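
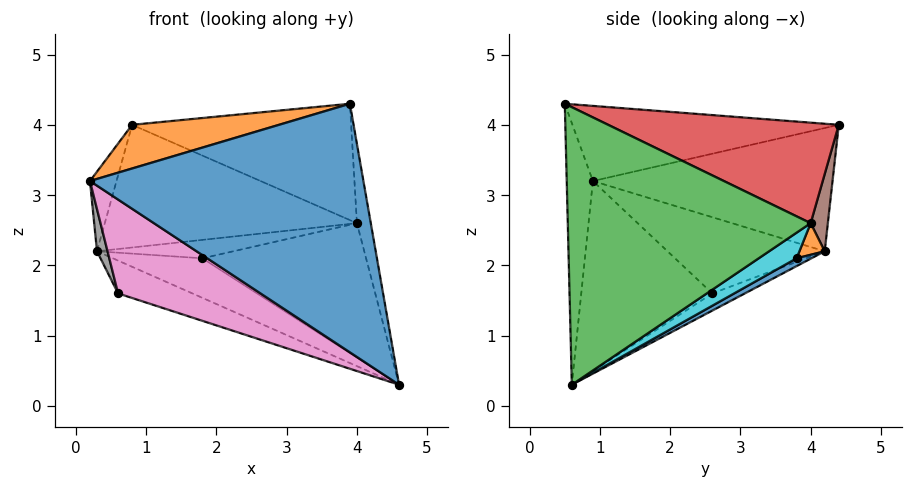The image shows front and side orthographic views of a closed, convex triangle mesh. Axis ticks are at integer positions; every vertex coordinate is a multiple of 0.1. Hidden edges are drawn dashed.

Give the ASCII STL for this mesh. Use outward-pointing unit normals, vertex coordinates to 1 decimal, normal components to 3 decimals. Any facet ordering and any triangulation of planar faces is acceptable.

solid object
 facet normal -0.095 -0.995 -0.042
  outer loop
   vertex 3.9 0.5 4.3
   vertex 0.2 0.9 3.2
   vertex 4.6 0.6 0.3
  endloop
 endfacet
 facet normal -0.297 -0.164 0.941
  outer loop
   vertex 3.9 0.5 4.3
   vertex 0.8 4.4 4.0
   vertex 0.2 0.9 3.2
  endloop
 endfacet
 facet normal 0.983 0.056 0.173
  outer loop
   vertex 4.0 4.0 2.6
   vertex 3.9 0.5 4.3
   vertex 4.6 0.6 0.3
  endloop
 endfacet
 facet normal 0.410 0.389 0.825
  outer loop
   vertex 4.0 4.0 2.6
   vertex 0.8 4.4 4.0
   vertex 3.9 0.5 4.3
  endloop
 endfacet
 facet normal -0.961 0.106 0.255
  outer loop
   vertex 0.3 4.2 2.2
   vertex 0.2 0.9 3.2
   vertex 0.8 4.4 4.0
  endloop
 endfacet
 facet normal 0.067 0.989 -0.129
  outer loop
   vertex 0.3 4.2 2.2
   vertex 0.8 4.4 4.0
   vertex 4.0 4.0 2.6
  endloop
 endfacet
 facet normal -0.491 -0.533 -0.689
  outer loop
   vertex 0.6 2.6 1.6
   vertex 4.6 0.6 0.3
   vertex 0.2 0.9 3.2
  endloop
 endfacet
 facet normal -0.950 -0.064 -0.305
  outer loop
   vertex 0.6 2.6 1.6
   vertex 0.2 0.9 3.2
   vertex 0.3 4.2 2.2
  endloop
 endfacet
 facet normal -0.142 0.324 -0.935
  outer loop
   vertex 0.6 2.6 1.6
   vertex 0.3 4.2 2.2
   vertex 4.6 0.6 0.3
  endloop
 endfacet
 facet normal 0.132 0.571 -0.810
  outer loop
   vertex 1.8 3.8 2.1
   vertex 4.0 4.0 2.6
   vertex 4.6 0.6 0.3
  endloop
 endfacet
 facet normal 0.090 0.547 -0.832
  outer loop
   vertex 1.8 3.8 2.1
   vertex 4.6 0.6 0.3
   vertex 0.3 4.2 2.2
  endloop
 endfacet
 facet normal 0.117 0.631 -0.767
  outer loop
   vertex 1.8 3.8 2.1
   vertex 0.3 4.2 2.2
   vertex 4.0 4.0 2.6
  endloop
 endfacet
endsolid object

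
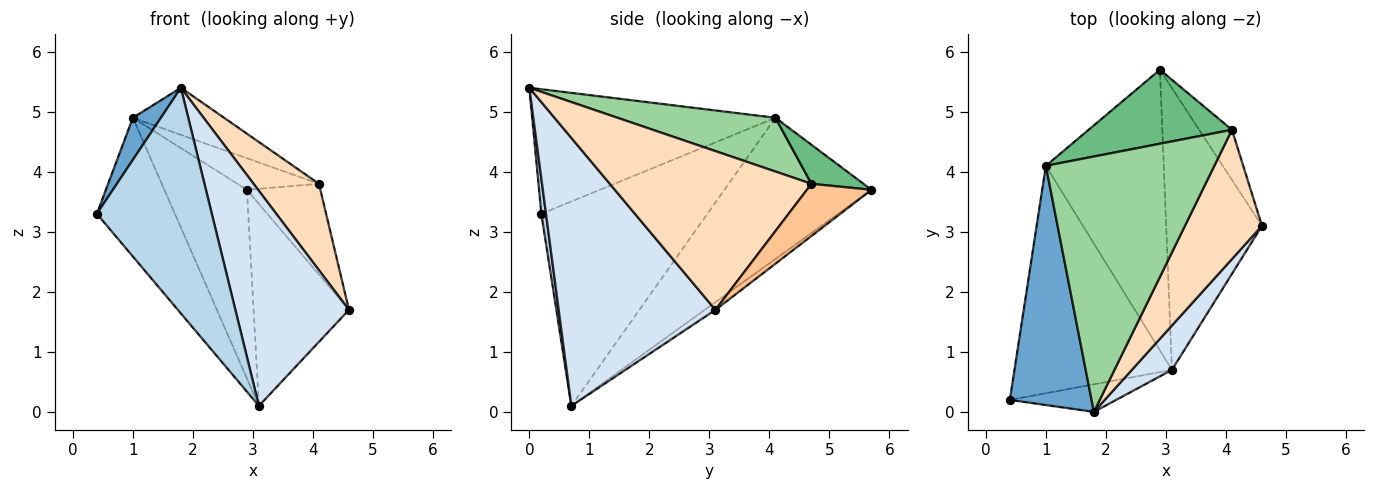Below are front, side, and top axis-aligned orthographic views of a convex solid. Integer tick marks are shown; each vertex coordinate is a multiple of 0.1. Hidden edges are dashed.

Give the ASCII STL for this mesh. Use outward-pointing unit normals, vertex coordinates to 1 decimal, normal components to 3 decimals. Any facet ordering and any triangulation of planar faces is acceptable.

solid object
 facet normal -0.832 -0.096 0.546
  outer loop
   vertex 1.0 4.1 4.9
   vertex 0.4 0.2 3.3
   vertex 1.8 0.0 5.4
  endloop
 endfacet
 facet normal -0.065 0.581 -0.811
  outer loop
   vertex 3.1 0.7 0.1
   vertex 2.9 5.7 3.7
   vertex 4.6 3.1 1.7
  endloop
 endfacet
 facet normal 0.040 -0.992 -0.121
  outer loop
   vertex 3.1 0.7 0.1
   vertex 1.8 0.0 5.4
   vertex 0.4 0.2 3.3
  endloop
 endfacet
 facet normal 0.804 -0.583 0.120
  outer loop
   vertex 3.1 0.7 0.1
   vertex 4.6 3.1 1.7
   vertex 1.8 0.0 5.4
  endloop
 endfacet
 facet normal -0.742 0.349 -0.572
  outer loop
   vertex 3.1 0.7 0.1
   vertex 0.4 0.2 3.3
   vertex 1.0 4.1 4.9
  endloop
 endfacet
 facet normal -0.705 0.396 -0.589
  outer loop
   vertex 3.1 0.7 0.1
   vertex 1.0 4.1 4.9
   vertex 2.9 5.7 3.7
  endloop
 endfacet
 facet normal 0.610 0.694 -0.383
  outer loop
   vertex 4.1 4.7 3.8
   vertex 4.6 3.1 1.7
   vertex 2.9 5.7 3.7
  endloop
 endfacet
 facet normal 0.864 -0.280 0.419
  outer loop
   vertex 4.1 4.7 3.8
   vertex 1.8 0.0 5.4
   vertex 4.6 3.1 1.7
  endloop
 endfacet
 facet normal 0.243 0.381 0.892
  outer loop
   vertex 4.1 4.7 3.8
   vertex 2.9 5.7 3.7
   vertex 1.0 4.1 4.9
  endloop
 endfacet
 facet normal 0.299 0.173 0.938
  outer loop
   vertex 4.1 4.7 3.8
   vertex 1.0 4.1 4.9
   vertex 1.8 0.0 5.4
  endloop
 endfacet
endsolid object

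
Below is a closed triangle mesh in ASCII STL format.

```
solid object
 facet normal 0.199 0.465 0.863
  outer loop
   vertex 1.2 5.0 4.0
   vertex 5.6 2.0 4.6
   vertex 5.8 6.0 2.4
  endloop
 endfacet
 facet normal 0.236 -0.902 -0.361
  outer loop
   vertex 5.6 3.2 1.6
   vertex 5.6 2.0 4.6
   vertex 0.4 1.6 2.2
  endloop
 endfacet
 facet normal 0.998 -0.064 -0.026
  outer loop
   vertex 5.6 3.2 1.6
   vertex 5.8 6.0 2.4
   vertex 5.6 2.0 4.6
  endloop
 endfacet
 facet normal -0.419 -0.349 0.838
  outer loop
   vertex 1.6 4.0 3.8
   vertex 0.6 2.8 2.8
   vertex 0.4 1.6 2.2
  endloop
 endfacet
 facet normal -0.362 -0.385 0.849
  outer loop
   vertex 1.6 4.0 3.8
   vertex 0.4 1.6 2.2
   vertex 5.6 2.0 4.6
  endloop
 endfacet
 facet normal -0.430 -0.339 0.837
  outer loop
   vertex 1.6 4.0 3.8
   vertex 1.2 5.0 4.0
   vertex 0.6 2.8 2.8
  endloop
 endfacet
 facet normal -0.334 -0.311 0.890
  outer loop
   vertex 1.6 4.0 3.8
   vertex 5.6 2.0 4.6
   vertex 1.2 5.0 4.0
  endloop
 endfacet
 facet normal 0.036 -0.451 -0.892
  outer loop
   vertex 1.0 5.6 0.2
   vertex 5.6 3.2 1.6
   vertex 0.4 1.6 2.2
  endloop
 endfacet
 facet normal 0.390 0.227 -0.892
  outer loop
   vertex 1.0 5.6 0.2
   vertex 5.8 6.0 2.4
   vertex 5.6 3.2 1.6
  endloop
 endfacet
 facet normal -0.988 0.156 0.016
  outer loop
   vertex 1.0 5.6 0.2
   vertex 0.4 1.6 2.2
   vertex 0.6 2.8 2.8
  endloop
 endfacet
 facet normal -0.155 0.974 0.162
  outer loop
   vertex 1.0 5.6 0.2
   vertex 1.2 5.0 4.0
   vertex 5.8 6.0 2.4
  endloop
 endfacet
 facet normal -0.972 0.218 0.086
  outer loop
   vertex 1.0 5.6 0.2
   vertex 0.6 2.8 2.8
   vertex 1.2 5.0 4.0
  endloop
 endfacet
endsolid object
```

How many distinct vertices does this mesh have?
8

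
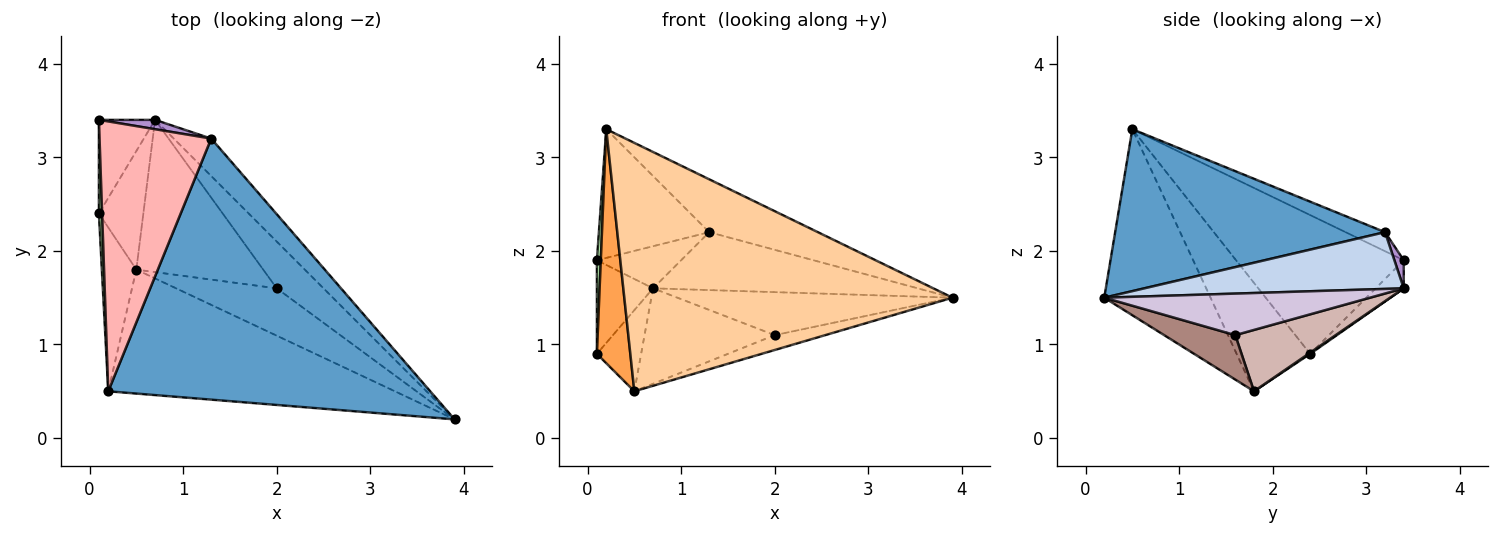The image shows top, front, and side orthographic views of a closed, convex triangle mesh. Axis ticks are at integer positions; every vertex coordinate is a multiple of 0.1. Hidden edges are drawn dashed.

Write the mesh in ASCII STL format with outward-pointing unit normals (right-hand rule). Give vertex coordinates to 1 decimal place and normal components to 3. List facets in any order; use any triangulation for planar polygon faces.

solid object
 facet normal 0.442 0.178 0.879
  outer loop
   vertex 1.3 3.2 2.2
   vertex 0.2 0.5 3.3
   vertex 3.9 0.2 1.5
  endloop
 endfacet
 facet normal 0.635 0.648 -0.419
  outer loop
   vertex 1.3 3.2 2.2
   vertex 3.9 0.2 1.5
   vertex 0.7 3.4 1.6
  endloop
 endfacet
 facet normal -0.874 -0.397 -0.278
  outer loop
   vertex 0.5 1.8 0.5
   vertex 0.2 0.5 3.3
   vertex 0.1 2.4 0.9
  endloop
 endfacet
 facet normal -0.278 -0.859 -0.429
  outer loop
   vertex 0.5 1.8 0.5
   vertex 3.9 0.2 1.5
   vertex 0.2 0.5 3.3
  endloop
 endfacet
 facet normal 0.022 0.565 -0.825
  outer loop
   vertex 0.5 1.8 0.5
   vertex 0.1 2.4 0.9
   vertex 0.7 3.4 1.6
  endloop
 endfacet
 facet normal -0.999 -0.023 0.023
  outer loop
   vertex 0.1 3.4 1.9
   vertex 0.1 2.4 0.9
   vertex 0.2 0.5 3.3
  endloop
 endfacet
 facet normal -0.333 0.667 -0.667
  outer loop
   vertex 0.1 3.4 1.9
   vertex 0.7 3.4 1.6
   vertex 0.1 2.4 0.9
  endloop
 endfacet
 facet normal -0.152 0.425 0.892
  outer loop
   vertex 0.1 3.4 1.9
   vertex 0.2 0.5 3.3
   vertex 1.3 3.2 2.2
  endloop
 endfacet
 facet normal 0.108 0.970 0.216
  outer loop
   vertex 0.1 3.4 1.9
   vertex 1.3 3.2 2.2
   vertex 0.7 3.4 1.6
  endloop
 endfacet
 facet normal 0.547 0.566 -0.616
  outer loop
   vertex 2.0 1.6 1.1
   vertex 0.7 3.4 1.6
   vertex 3.9 0.2 1.5
  endloop
 endfacet
 facet normal 0.388 0.276 -0.879
  outer loop
   vertex 2.0 1.6 1.1
   vertex 3.9 0.2 1.5
   vertex 0.5 1.8 0.5
  endloop
 endfacet
 facet normal 0.379 0.492 -0.784
  outer loop
   vertex 2.0 1.6 1.1
   vertex 0.5 1.8 0.5
   vertex 0.7 3.4 1.6
  endloop
 endfacet
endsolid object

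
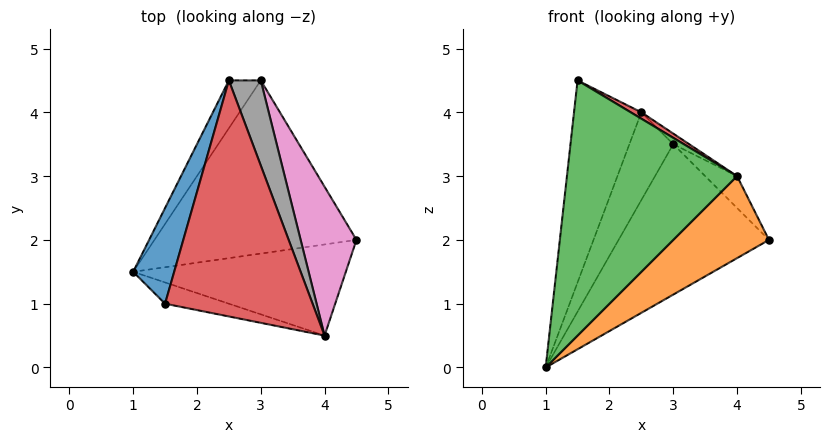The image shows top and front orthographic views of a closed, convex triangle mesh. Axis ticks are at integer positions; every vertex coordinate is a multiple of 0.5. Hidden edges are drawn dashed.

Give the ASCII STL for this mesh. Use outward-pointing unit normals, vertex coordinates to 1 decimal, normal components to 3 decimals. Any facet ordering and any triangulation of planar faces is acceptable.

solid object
 facet normal -0.947 0.290 0.137
  outer loop
   vertex 1.5 1.0 4.5
   vertex 2.5 4.5 4.0
   vertex 1.0 1.5 0.0
  endloop
 endfacet
 facet normal 0.462 -0.593 -0.659
  outer loop
   vertex 4.0 0.5 3.0
   vertex 1.0 1.5 0.0
   vertex 4.5 2.0 2.0
  endloop
 endfacet
 facet normal -0.242 -0.967 -0.081
  outer loop
   vertex 4.0 0.5 3.0
   vertex 1.5 1.0 4.5
   vertex 1.0 1.5 0.0
  endloop
 endfacet
 facet normal 0.511 -0.023 0.859
  outer loop
   vertex 4.0 0.5 3.0
   vertex 2.5 4.5 4.0
   vertex 1.5 1.0 4.5
  endloop
 endfacet
 facet normal 0.320 0.621 -0.715
  outer loop
   vertex 3.0 4.5 3.5
   vertex 4.5 2.0 2.0
   vertex 1.0 1.5 0.0
  endloop
 endfacet
 facet normal -0.432 0.792 -0.432
  outer loop
   vertex 3.0 4.5 3.5
   vertex 1.0 1.5 0.0
   vertex 2.5 4.5 4.0
  endloop
 endfacet
 facet normal 0.799 0.126 0.588
  outer loop
   vertex 3.0 4.5 3.5
   vertex 4.0 0.5 3.0
   vertex 4.5 2.0 2.0
  endloop
 endfacet
 facet normal 0.704 0.088 0.704
  outer loop
   vertex 3.0 4.5 3.5
   vertex 2.5 4.5 4.0
   vertex 4.0 0.5 3.0
  endloop
 endfacet
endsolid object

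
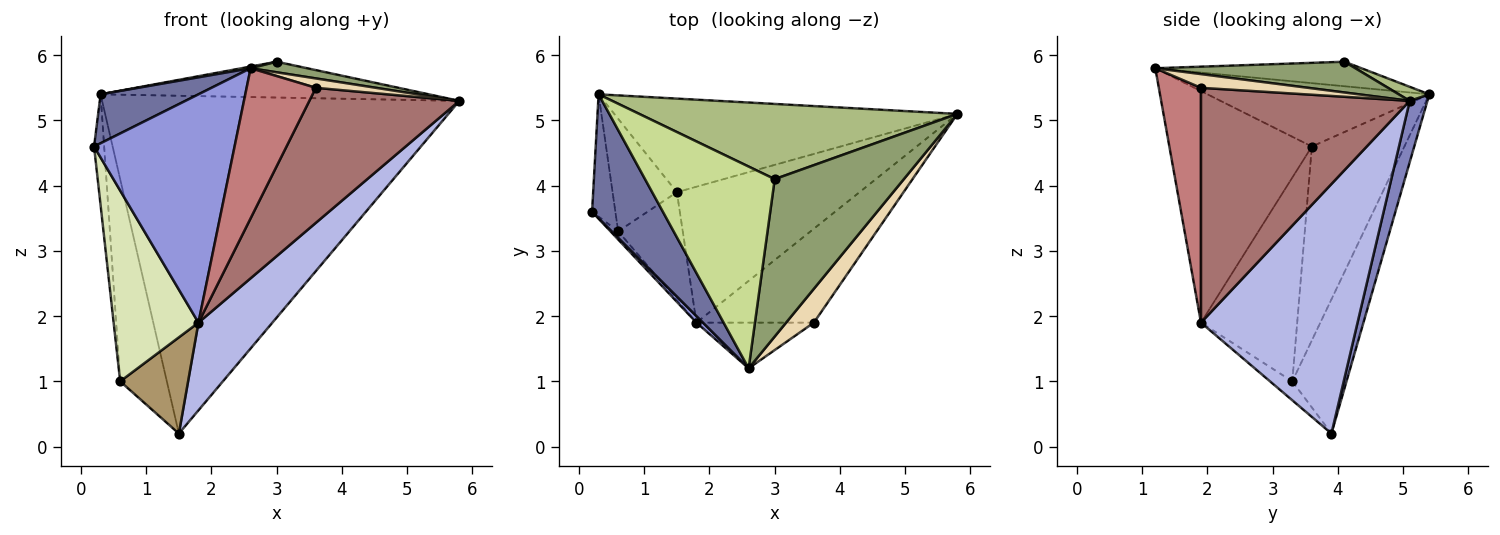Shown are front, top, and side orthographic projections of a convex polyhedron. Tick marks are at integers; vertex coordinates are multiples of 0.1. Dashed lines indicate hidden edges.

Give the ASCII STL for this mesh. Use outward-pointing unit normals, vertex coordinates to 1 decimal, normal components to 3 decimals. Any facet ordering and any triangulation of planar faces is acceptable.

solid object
 facet normal -0.640 -0.282 0.715
  outer loop
   vertex 0.3 5.4 5.4
   vertex 0.2 3.6 4.6
   vertex 2.6 1.2 5.8
  endloop
 endfacet
 facet normal 0.048 0.963 -0.267
  outer loop
   vertex 0.3 5.4 5.4
   vertex 5.8 5.1 5.3
   vertex 1.5 3.9 0.2
  endloop
 endfacet
 facet normal -0.712 -0.702 0.020
  outer loop
   vertex 1.8 1.9 1.9
   vertex 2.6 1.2 5.8
   vertex 0.2 3.6 4.6
  endloop
 endfacet
 facet normal 0.754 -0.356 -0.552
  outer loop
   vertex 1.8 1.9 1.9
   vertex 1.5 3.9 0.2
   vertex 5.8 5.1 5.3
  endloop
 endfacet
 facet normal 0.231 -0.065 0.971
  outer loop
   vertex 3.0 4.1 5.9
   vertex 2.6 1.2 5.8
   vertex 5.8 5.1 5.3
  endloop
 endfacet
 facet normal 0.040 0.430 0.902
  outer loop
   vertex 3.0 4.1 5.9
   vertex 5.8 5.1 5.3
   vertex 0.3 5.4 5.4
  endloop
 endfacet
 facet normal -0.186 -0.008 0.983
  outer loop
   vertex 3.0 4.1 5.9
   vertex 0.3 5.4 5.4
   vertex 2.6 1.2 5.8
  endloop
 endfacet
 facet normal -0.750 -0.661 -0.028
  outer loop
   vertex 0.6 3.3 1.0
   vertex 1.8 1.9 1.9
   vertex 0.2 3.6 4.6
  endloop
 endfacet
 facet normal -0.213 -0.651 -0.728
  outer loop
   vertex 0.6 3.3 1.0
   vertex 1.5 3.9 0.2
   vertex 1.8 1.9 1.9
  endloop
 endfacet
 facet normal -0.987 0.108 -0.119
  outer loop
   vertex 0.6 3.3 1.0
   vertex 0.2 3.6 4.6
   vertex 0.3 5.4 5.4
  endloop
 endfacet
 facet normal -0.712 0.613 -0.341
  outer loop
   vertex 0.6 3.3 1.0
   vertex 0.3 5.4 5.4
   vertex 1.5 3.9 0.2
  endloop
 endfacet
 facet normal 0.430 -0.241 0.870
  outer loop
   vertex 3.6 1.9 5.5
   vertex 5.8 5.1 5.3
   vertex 2.6 1.2 5.8
  endloop
 endfacet
 facet normal 0.752 -0.541 -0.376
  outer loop
   vertex 3.6 1.9 5.5
   vertex 1.8 1.9 1.9
   vertex 5.8 5.1 5.3
  endloop
 endfacet
 facet normal 0.503 -0.827 -0.252
  outer loop
   vertex 3.6 1.9 5.5
   vertex 2.6 1.2 5.8
   vertex 1.8 1.9 1.9
  endloop
 endfacet
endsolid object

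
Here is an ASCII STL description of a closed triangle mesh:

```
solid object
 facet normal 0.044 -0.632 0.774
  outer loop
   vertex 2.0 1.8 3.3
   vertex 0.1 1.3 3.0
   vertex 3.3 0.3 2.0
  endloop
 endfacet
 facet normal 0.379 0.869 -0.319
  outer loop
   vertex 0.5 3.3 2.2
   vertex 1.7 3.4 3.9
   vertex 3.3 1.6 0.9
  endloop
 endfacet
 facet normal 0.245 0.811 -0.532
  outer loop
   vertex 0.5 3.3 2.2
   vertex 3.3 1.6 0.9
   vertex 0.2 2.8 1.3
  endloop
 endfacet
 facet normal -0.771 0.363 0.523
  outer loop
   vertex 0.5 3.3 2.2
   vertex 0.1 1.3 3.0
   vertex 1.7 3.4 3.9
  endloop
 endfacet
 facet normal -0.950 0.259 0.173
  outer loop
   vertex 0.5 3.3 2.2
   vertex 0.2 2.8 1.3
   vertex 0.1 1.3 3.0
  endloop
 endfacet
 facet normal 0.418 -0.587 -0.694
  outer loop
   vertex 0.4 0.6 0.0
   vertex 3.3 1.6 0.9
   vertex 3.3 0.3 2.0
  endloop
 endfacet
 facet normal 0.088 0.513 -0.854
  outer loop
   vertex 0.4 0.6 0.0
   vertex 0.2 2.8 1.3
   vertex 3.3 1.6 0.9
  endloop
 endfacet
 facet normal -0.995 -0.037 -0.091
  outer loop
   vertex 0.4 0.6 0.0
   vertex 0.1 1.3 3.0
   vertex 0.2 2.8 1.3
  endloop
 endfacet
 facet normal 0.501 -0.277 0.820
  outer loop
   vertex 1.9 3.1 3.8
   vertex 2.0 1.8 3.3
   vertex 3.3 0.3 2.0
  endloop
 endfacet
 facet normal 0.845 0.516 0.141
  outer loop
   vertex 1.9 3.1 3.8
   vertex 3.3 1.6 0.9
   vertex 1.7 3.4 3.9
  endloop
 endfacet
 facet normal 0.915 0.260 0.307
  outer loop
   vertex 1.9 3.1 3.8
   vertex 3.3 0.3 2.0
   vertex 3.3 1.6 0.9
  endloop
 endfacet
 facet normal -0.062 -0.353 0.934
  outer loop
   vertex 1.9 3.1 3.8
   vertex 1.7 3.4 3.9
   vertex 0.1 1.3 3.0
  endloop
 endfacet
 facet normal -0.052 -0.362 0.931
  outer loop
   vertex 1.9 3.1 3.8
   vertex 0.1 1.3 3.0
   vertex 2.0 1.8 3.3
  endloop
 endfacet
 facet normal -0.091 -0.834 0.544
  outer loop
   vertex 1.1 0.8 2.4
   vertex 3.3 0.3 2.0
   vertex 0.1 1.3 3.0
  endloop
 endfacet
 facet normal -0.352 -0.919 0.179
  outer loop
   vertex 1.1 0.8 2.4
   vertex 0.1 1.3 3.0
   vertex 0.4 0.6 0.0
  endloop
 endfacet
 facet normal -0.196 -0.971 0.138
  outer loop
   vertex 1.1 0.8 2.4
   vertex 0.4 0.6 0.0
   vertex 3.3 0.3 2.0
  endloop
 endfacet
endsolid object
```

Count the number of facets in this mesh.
16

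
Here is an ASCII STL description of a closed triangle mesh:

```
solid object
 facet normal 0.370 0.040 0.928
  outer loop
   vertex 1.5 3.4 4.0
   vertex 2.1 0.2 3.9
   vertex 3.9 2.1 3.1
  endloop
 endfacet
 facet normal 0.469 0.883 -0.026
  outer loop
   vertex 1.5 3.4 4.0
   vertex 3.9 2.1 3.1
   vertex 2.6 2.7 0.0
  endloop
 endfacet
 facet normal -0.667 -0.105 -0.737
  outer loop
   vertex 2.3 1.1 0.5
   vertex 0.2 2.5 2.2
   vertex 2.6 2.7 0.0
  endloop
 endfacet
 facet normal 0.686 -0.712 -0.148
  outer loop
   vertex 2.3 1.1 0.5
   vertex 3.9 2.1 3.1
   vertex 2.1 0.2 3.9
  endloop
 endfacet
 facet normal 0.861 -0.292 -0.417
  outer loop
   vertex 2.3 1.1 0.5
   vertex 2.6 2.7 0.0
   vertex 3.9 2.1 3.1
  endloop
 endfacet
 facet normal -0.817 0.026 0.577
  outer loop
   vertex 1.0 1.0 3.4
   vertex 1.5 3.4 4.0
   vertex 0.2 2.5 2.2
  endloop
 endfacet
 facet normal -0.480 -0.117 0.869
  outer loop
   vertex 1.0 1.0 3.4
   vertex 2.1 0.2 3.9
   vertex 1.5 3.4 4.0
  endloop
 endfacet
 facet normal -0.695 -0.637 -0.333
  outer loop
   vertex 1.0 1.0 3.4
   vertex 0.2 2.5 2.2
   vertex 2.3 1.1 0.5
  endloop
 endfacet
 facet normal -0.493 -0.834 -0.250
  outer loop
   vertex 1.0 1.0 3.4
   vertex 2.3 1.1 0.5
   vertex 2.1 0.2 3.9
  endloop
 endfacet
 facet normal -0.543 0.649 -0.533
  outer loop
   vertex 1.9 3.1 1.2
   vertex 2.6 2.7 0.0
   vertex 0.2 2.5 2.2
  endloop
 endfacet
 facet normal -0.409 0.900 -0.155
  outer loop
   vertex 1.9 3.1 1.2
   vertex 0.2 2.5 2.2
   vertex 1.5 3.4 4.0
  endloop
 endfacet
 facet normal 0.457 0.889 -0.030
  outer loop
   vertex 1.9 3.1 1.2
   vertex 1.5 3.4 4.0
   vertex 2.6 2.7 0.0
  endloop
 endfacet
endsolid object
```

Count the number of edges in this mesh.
18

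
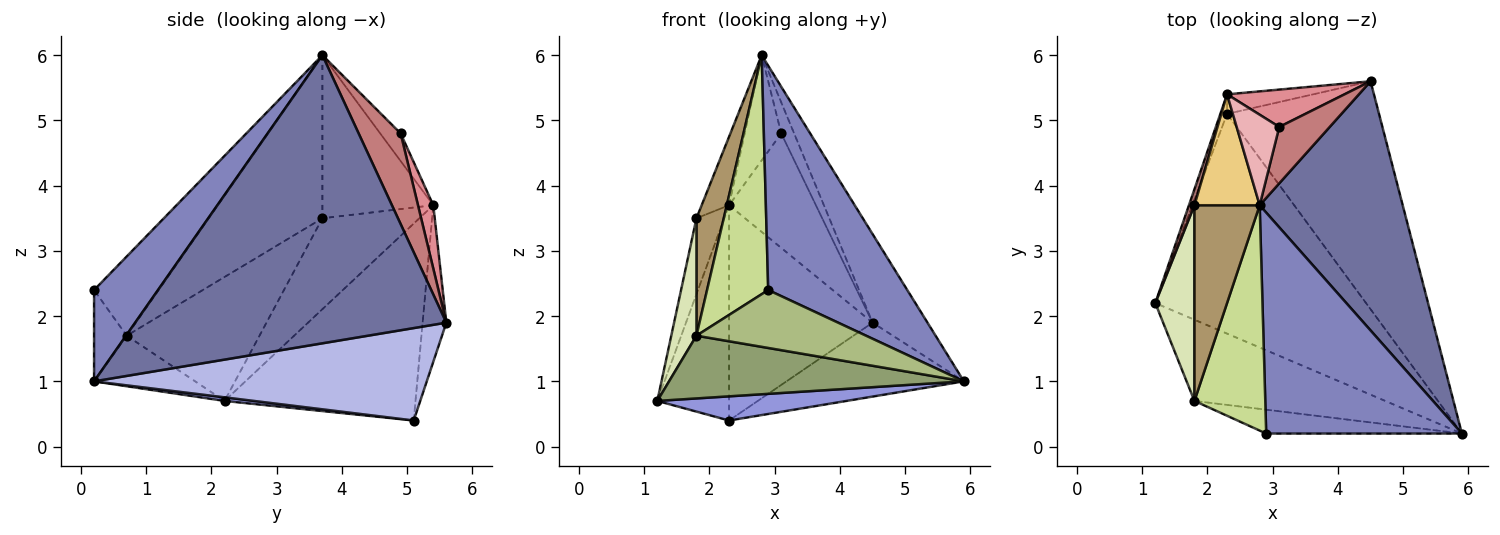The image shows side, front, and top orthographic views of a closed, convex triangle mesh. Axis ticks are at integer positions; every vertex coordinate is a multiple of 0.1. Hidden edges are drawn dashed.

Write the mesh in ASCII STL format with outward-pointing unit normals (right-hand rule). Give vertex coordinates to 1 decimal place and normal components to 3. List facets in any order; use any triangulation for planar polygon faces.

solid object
 facet normal 0.885 0.156 0.439
  outer loop
   vertex 2.8 3.7 6.0
   vertex 5.9 0.2 1.0
   vertex 4.5 5.6 1.9
  endloop
 endfacet
 facet normal 0.311 -0.677 0.667
  outer loop
   vertex 2.9 0.2 2.4
   vertex 5.9 0.2 1.0
   vertex 2.8 3.7 6.0
  endloop
 endfacet
 facet normal 0.017 -0.109 -0.994
  outer loop
   vertex 2.3 5.1 0.4
   vertex 5.9 0.2 1.0
   vertex 1.2 2.2 0.7
  endloop
 endfacet
 facet normal 0.501 0.267 -0.823
  outer loop
   vertex 2.3 5.1 0.4
   vertex 4.5 5.6 1.9
   vertex 5.9 0.2 1.0
  endloop
 endfacet
 facet normal -0.205 -0.598 -0.774
  outer loop
   vertex 1.8 0.7 1.7
   vertex 1.2 2.2 0.7
   vertex 5.9 0.2 1.0
  endloop
 endfacet
 facet normal -0.175 -0.910 -0.375
  outer loop
   vertex 1.8 0.7 1.7
   vertex 5.9 0.2 1.0
   vertex 2.9 0.2 2.4
  endloop
 endfacet
 facet normal -0.609 -0.577 0.544
  outer loop
   vertex 1.8 0.7 1.7
   vertex 2.9 0.2 2.4
   vertex 2.8 3.7 6.0
  endloop
 endfacet
 facet normal -0.938 -0.178 0.296
  outer loop
   vertex 1.8 3.7 3.5
   vertex 1.2 2.2 0.7
   vertex 1.8 0.7 1.7
  endloop
 endfacet
 facet normal -0.906 -0.217 0.362
  outer loop
   vertex 1.8 3.7 3.5
   vertex 1.8 0.7 1.7
   vertex 2.8 3.7 6.0
  endloop
 endfacet
 facet normal -0.162 0.983 -0.089
  outer loop
   vertex 2.3 5.4 3.7
   vertex 4.5 5.6 1.9
   vertex 2.3 5.1 0.4
  endloop
 endfacet
 facet normal -0.905 0.224 0.362
  outer loop
   vertex 2.3 5.4 3.7
   vertex 1.8 3.7 3.5
   vertex 2.8 3.7 6.0
  endloop
 endfacet
 facet normal -0.936 0.352 -0.032
  outer loop
   vertex 2.3 5.4 3.7
   vertex 2.3 5.1 0.4
   vertex 1.2 2.2 0.7
  endloop
 endfacet
 facet normal -0.960 0.275 0.058
  outer loop
   vertex 2.3 5.4 3.7
   vertex 1.2 2.2 0.7
   vertex 1.8 3.7 3.5
  endloop
 endfacet
 facet normal 0.844 0.259 0.470
  outer loop
   vertex 3.1 4.9 4.8
   vertex 2.8 3.7 6.0
   vertex 4.5 5.6 1.9
  endloop
 endfacet
 facet normal 0.165 0.938 0.306
  outer loop
   vertex 3.1 4.9 4.8
   vertex 4.5 5.6 1.9
   vertex 2.3 5.4 3.7
  endloop
 endfacet
 facet normal -0.390 0.698 0.601
  outer loop
   vertex 3.1 4.9 4.8
   vertex 2.3 5.4 3.7
   vertex 2.8 3.7 6.0
  endloop
 endfacet
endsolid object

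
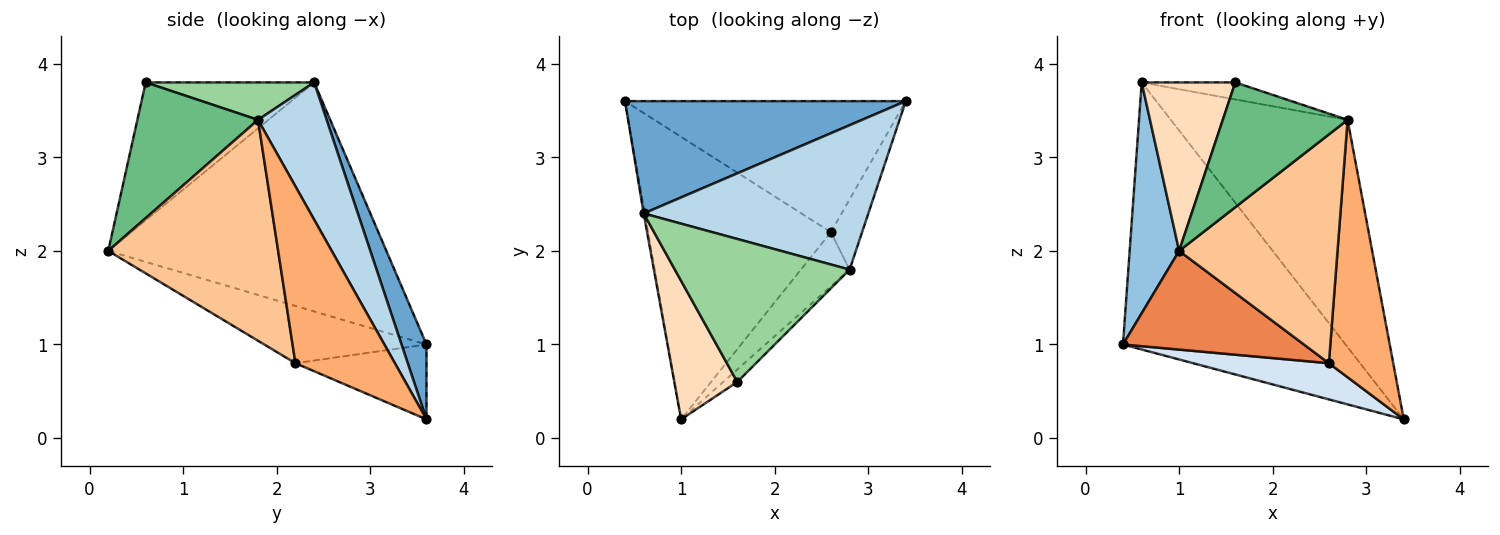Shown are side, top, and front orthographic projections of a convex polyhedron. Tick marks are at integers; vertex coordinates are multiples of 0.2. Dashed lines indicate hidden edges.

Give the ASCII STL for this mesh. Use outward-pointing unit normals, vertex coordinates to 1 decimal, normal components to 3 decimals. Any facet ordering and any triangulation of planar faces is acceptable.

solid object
 facet normal 0.103 0.917 0.386
  outer loop
   vertex 0.6 2.4 3.8
   vertex 3.4 3.6 0.2
   vertex 0.4 3.6 1.0
  endloop
 endfacet
 facet normal -0.985 -0.175 -0.005
  outer loop
   vertex 0.6 2.4 3.8
   vertex 0.4 3.6 1.0
   vertex 1.0 0.2 2.0
  endloop
 endfacet
 facet normal 0.311 0.802 0.510
  outer loop
   vertex 2.8 1.8 3.4
   vertex 3.4 3.6 0.2
   vertex 0.6 2.4 3.8
  endloop
 endfacet
 facet normal -0.249 -0.258 -0.934
  outer loop
   vertex 2.6 2.2 0.8
   vertex 0.4 3.6 1.0
   vertex 3.4 3.6 0.2
  endloop
 endfacet
 facet normal -0.284 -0.316 -0.905
  outer loop
   vertex 2.6 2.2 0.8
   vertex 1.0 0.2 2.0
   vertex 0.4 3.6 1.0
  endloop
 endfacet
 facet normal 0.831 -0.537 -0.147
  outer loop
   vertex 2.6 2.2 0.8
   vertex 3.4 3.6 0.2
   vertex 2.8 1.8 3.4
  endloop
 endfacet
 facet normal 0.722 -0.673 -0.159
  outer loop
   vertex 2.6 2.2 0.8
   vertex 2.8 1.8 3.4
   vertex 1.0 0.2 2.0
  endloop
 endfacet
 facet normal -0.812 -0.451 0.371
  outer loop
   vertex 1.6 0.6 3.8
   vertex 0.6 2.4 3.8
   vertex 1.0 0.2 2.0
  endloop
 endfacet
 facet normal 0.693 -0.717 -0.072
  outer loop
   vertex 1.6 0.6 3.8
   vertex 1.0 0.2 2.0
   vertex 2.8 1.8 3.4
  endloop
 endfacet
 facet normal 0.208 0.116 0.971
  outer loop
   vertex 1.6 0.6 3.8
   vertex 2.8 1.8 3.4
   vertex 0.6 2.4 3.8
  endloop
 endfacet
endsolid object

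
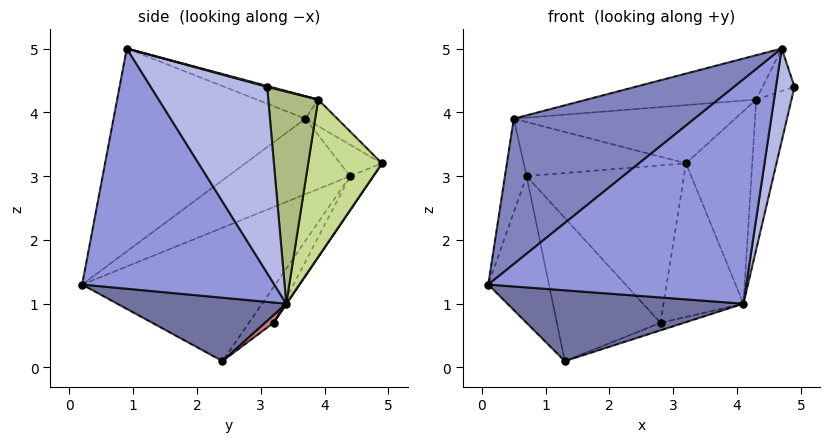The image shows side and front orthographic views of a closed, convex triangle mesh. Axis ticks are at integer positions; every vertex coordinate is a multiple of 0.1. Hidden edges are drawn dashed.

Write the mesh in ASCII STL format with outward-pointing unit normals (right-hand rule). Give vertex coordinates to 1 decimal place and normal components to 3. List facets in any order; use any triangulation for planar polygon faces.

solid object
 facet normal 0.431 -0.602 -0.672
  outer loop
   vertex 4.1 3.4 1.0
   vertex 0.1 0.2 1.3
   vertex 1.3 2.4 0.1
  endloop
 endfacet
 facet normal -0.506 -0.476 0.719
  outer loop
   vertex 4.7 0.9 5.0
   vertex 0.5 3.7 3.9
   vertex 0.1 0.2 1.3
  endloop
 endfacet
 facet normal 0.514 -0.690 -0.509
  outer loop
   vertex 4.7 0.9 5.0
   vertex 0.1 0.2 1.3
   vertex 4.1 3.4 1.0
  endloop
 endfacet
 facet normal 0.959 -0.152 -0.239
  outer loop
   vertex 4.7 0.9 5.0
   vertex 4.1 3.4 1.0
   vertex 4.9 3.1 4.4
  endloop
 endfacet
 facet normal -0.094 0.651 0.754
  outer loop
   vertex 4.3 3.9 4.2
   vertex 3.2 4.9 3.2
   vertex 0.5 3.7 3.9
  endloop
 endfacet
 facet normal 0.809 0.571 -0.140
  outer loop
   vertex 4.3 3.9 4.2
   vertex 4.9 3.1 4.4
   vertex 4.1 3.4 1.0
  endloop
 endfacet
 facet normal 0.736 0.660 -0.149
  outer loop
   vertex 4.3 3.9 4.2
   vertex 4.1 3.4 1.0
   vertex 3.2 4.9 3.2
  endloop
 endfacet
 facet normal 0.026 0.261 0.965
  outer loop
   vertex 4.3 3.9 4.2
   vertex 4.7 0.9 5.0
   vertex 4.9 3.1 4.4
  endloop
 endfacet
 facet normal -0.089 0.246 0.965
  outer loop
   vertex 4.3 3.9 4.2
   vertex 0.5 3.7 3.9
   vertex 4.7 0.9 5.0
  endloop
 endfacet
 facet normal -0.205 0.794 0.572
  outer loop
   vertex 0.7 4.4 3.0
   vertex 0.5 3.7 3.9
   vertex 3.2 4.9 3.2
  endloop
 endfacet
 facet normal -0.884 0.278 -0.375
  outer loop
   vertex 0.7 4.4 3.0
   vertex 1.3 2.4 0.1
   vertex 0.1 0.2 1.3
  endloop
 endfacet
 facet normal -0.981 0.174 -0.083
  outer loop
   vertex 0.7 4.4 3.0
   vertex 0.1 0.2 1.3
   vertex 0.5 3.7 3.9
  endloop
 endfacet
 facet normal 0.003 0.827 -0.563
  outer loop
   vertex 2.8 3.2 0.7
   vertex 3.2 4.9 3.2
   vertex 4.1 3.4 1.0
  endloop
 endfacet
 facet normal 0.147 0.403 -0.903
  outer loop
   vertex 2.8 3.2 0.7
   vertex 4.1 3.4 1.0
   vertex 1.3 2.4 0.1
  endloop
 endfacet
 facet normal -0.122 0.830 -0.545
  outer loop
   vertex 2.8 3.2 0.7
   vertex 0.7 4.4 3.0
   vertex 3.2 4.9 3.2
  endloop
 endfacet
 facet normal -0.188 0.790 -0.584
  outer loop
   vertex 2.8 3.2 0.7
   vertex 1.3 2.4 0.1
   vertex 0.7 4.4 3.0
  endloop
 endfacet
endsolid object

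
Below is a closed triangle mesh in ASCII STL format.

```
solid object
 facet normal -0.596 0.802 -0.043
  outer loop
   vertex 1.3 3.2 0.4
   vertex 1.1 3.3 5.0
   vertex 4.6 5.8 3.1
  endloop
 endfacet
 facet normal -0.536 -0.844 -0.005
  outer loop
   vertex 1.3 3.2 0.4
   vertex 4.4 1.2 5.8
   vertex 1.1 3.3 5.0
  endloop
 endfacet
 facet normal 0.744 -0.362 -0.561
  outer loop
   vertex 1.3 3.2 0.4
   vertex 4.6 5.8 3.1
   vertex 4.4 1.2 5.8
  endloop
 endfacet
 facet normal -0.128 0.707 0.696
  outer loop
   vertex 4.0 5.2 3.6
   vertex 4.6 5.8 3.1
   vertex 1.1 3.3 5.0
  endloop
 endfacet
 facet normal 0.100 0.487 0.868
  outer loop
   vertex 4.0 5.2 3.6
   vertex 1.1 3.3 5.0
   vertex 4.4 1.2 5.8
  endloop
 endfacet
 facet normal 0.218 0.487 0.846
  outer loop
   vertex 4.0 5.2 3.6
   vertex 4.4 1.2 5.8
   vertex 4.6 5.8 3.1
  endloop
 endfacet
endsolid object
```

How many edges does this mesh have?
9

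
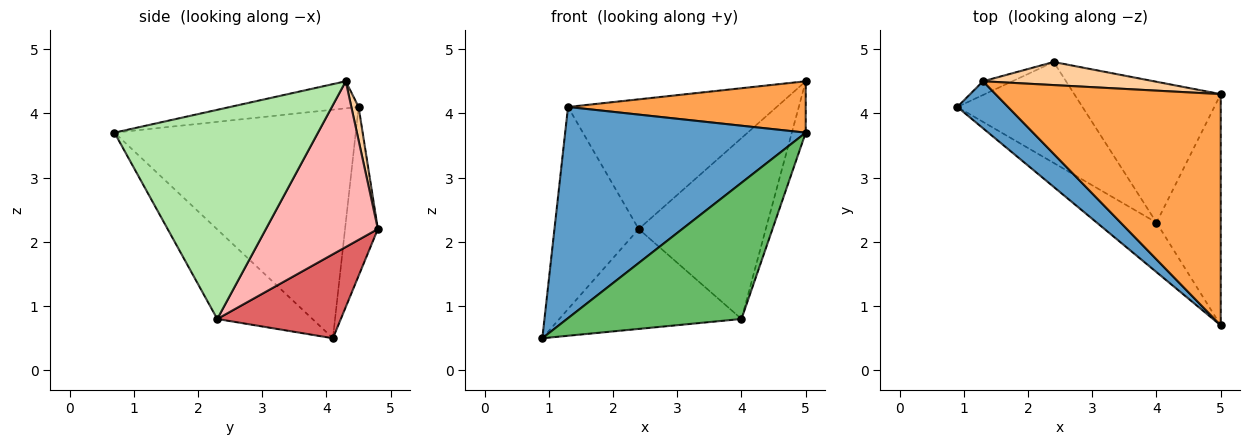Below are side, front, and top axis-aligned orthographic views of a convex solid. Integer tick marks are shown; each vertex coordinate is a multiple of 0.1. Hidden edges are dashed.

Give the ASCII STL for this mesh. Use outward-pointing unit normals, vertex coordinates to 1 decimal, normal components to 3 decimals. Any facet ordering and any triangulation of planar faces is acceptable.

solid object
 facet normal -0.700 -0.697 0.155
  outer loop
   vertex 1.3 4.5 4.1
   vertex 0.9 4.1 0.5
   vertex 5.0 0.7 3.7
  endloop
 endfacet
 facet normal -0.362 0.930 -0.063
  outer loop
   vertex 1.3 4.5 4.1
   vertex 2.4 4.8 2.2
   vertex 0.9 4.1 0.5
  endloop
 endfacet
 facet normal -0.116 -0.215 0.970
  outer loop
   vertex 1.3 4.5 4.1
   vertex 5.0 0.7 3.7
   vertex 5.0 4.3 4.5
  endloop
 endfacet
 facet normal 0.034 0.984 0.175
  outer loop
   vertex 1.3 4.5 4.1
   vertex 5.0 4.3 4.5
   vertex 2.4 4.8 2.2
  endloop
 endfacet
 facet normal -0.456 -0.836 -0.304
  outer loop
   vertex 4.0 2.3 0.8
   vertex 5.0 0.7 3.7
   vertex 0.9 4.1 0.5
  endloop
 endfacet
 facet normal 0.954 0.065 -0.293
  outer loop
   vertex 4.0 2.3 0.8
   vertex 5.0 4.3 4.5
   vertex 5.0 0.7 3.7
  endloop
 endfacet
 facet normal 0.431 0.635 -0.641
  outer loop
   vertex 4.0 2.3 0.8
   vertex 0.9 4.1 0.5
   vertex 2.4 4.8 2.2
  endloop
 endfacet
 facet normal 0.571 0.648 -0.504
  outer loop
   vertex 4.0 2.3 0.8
   vertex 2.4 4.8 2.2
   vertex 5.0 4.3 4.5
  endloop
 endfacet
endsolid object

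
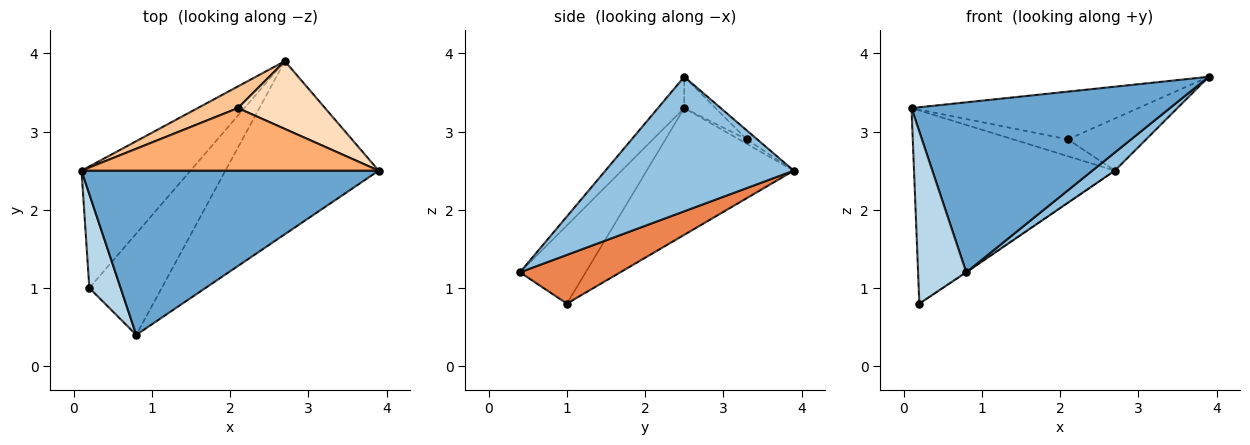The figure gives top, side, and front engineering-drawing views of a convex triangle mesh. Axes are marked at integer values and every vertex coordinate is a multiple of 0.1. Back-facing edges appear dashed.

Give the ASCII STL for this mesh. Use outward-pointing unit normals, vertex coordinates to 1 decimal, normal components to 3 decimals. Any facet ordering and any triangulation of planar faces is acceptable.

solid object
 facet normal -0.073 -0.717 0.693
  outer loop
   vertex 0.8 0.4 1.2
   vertex 3.9 2.5 3.7
   vertex 0.1 2.5 3.3
  endloop
 endfacet
 facet normal 0.658 -0.079 -0.749
  outer loop
   vertex 2.7 3.9 2.5
   vertex 3.9 2.5 3.7
   vertex 0.8 0.4 1.2
  endloop
 endfacet
 facet normal -0.767 -0.563 0.307
  outer loop
   vertex 0.2 1.0 0.8
   vertex 0.8 0.4 1.2
   vertex 0.1 2.5 3.3
  endloop
 endfacet
 facet normal -0.527 0.719 -0.453
  outer loop
   vertex 0.2 1.0 0.8
   vertex 0.1 2.5 3.3
   vertex 2.7 3.9 2.5
  endloop
 endfacet
 facet normal 0.558 0.005 -0.830
  outer loop
   vertex 0.2 1.0 0.8
   vertex 2.7 3.9 2.5
   vertex 0.8 0.4 1.2
  endloop
 endfacet
 facet normal -0.083 0.605 0.792
  outer loop
   vertex 2.1 3.3 2.9
   vertex 0.1 2.5 3.3
   vertex 3.9 2.5 3.7
  endloop
 endfacet
 facet normal -0.087 0.612 0.786
  outer loop
   vertex 2.1 3.3 2.9
   vertex 2.7 3.9 2.5
   vertex 0.1 2.5 3.3
  endloop
 endfacet
 facet normal -0.081 0.608 0.790
  outer loop
   vertex 2.1 3.3 2.9
   vertex 3.9 2.5 3.7
   vertex 2.7 3.9 2.5
  endloop
 endfacet
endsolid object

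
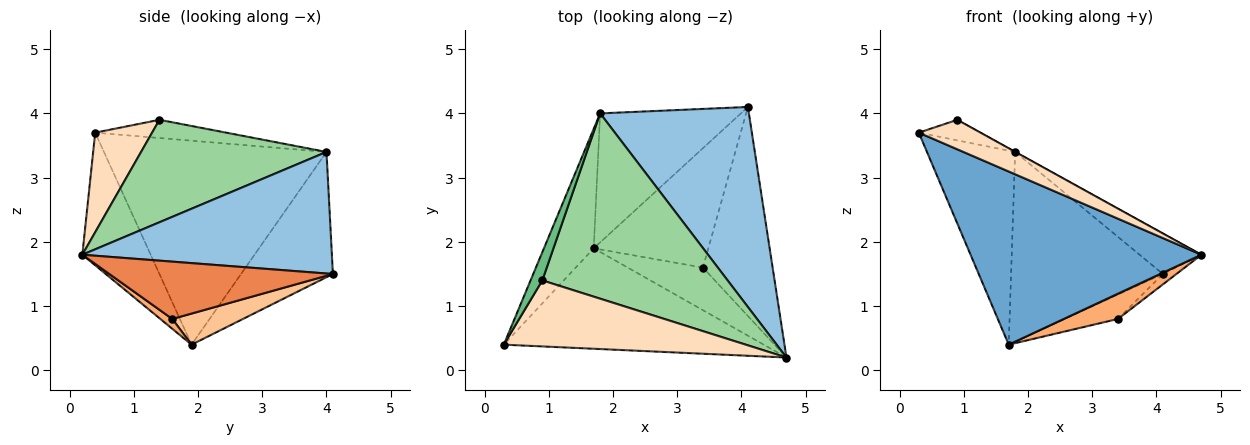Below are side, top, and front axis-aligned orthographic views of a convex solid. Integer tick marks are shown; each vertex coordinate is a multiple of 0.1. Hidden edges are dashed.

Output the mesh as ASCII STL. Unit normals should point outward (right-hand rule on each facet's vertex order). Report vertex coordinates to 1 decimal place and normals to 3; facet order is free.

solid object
 facet normal -0.248 -0.838 -0.486
  outer loop
   vertex 1.7 1.9 0.4
   vertex 4.7 0.2 1.8
   vertex 0.3 0.4 3.7
  endloop
 endfacet
 facet normal 0.625 0.155 0.765
  outer loop
   vertex 1.8 4.0 3.4
   vertex 4.7 0.2 1.8
   vertex 4.1 4.1 1.5
  endloop
 endfacet
 facet normal -0.907 0.359 -0.221
  outer loop
   vertex 1.8 4.0 3.4
   vertex 1.7 1.9 0.4
   vertex 0.3 0.4 3.7
  endloop
 endfacet
 facet normal -0.447 0.740 -0.503
  outer loop
   vertex 1.8 4.0 3.4
   vertex 4.1 4.1 1.5
   vertex 1.7 1.9 0.4
  endloop
 endfacet
 facet normal 0.635 0.038 -0.772
  outer loop
   vertex 3.4 1.6 0.8
   vertex 4.1 4.1 1.5
   vertex 4.7 0.2 1.8
  endloop
 endfacet
 facet normal 0.112 -0.507 -0.855
  outer loop
   vertex 3.4 1.6 0.8
   vertex 4.7 0.2 1.8
   vertex 1.7 1.9 0.4
  endloop
 endfacet
 facet normal 0.257 0.193 -0.947
  outer loop
   vertex 3.4 1.6 0.8
   vertex 1.7 1.9 0.4
   vertex 4.1 4.1 1.5
  endloop
 endfacet
 facet normal 0.352 -0.382 0.855
  outer loop
   vertex 0.9 1.4 3.9
   vertex 0.3 0.4 3.7
   vertex 4.7 0.2 1.8
  endloop
 endfacet
 facet normal -0.781 0.367 0.505
  outer loop
   vertex 0.9 1.4 3.9
   vertex 1.8 4.0 3.4
   vertex 0.3 0.4 3.7
  endloop
 endfacet
 facet normal 0.484 0.001 0.875
  outer loop
   vertex 0.9 1.4 3.9
   vertex 4.7 0.2 1.8
   vertex 1.8 4.0 3.4
  endloop
 endfacet
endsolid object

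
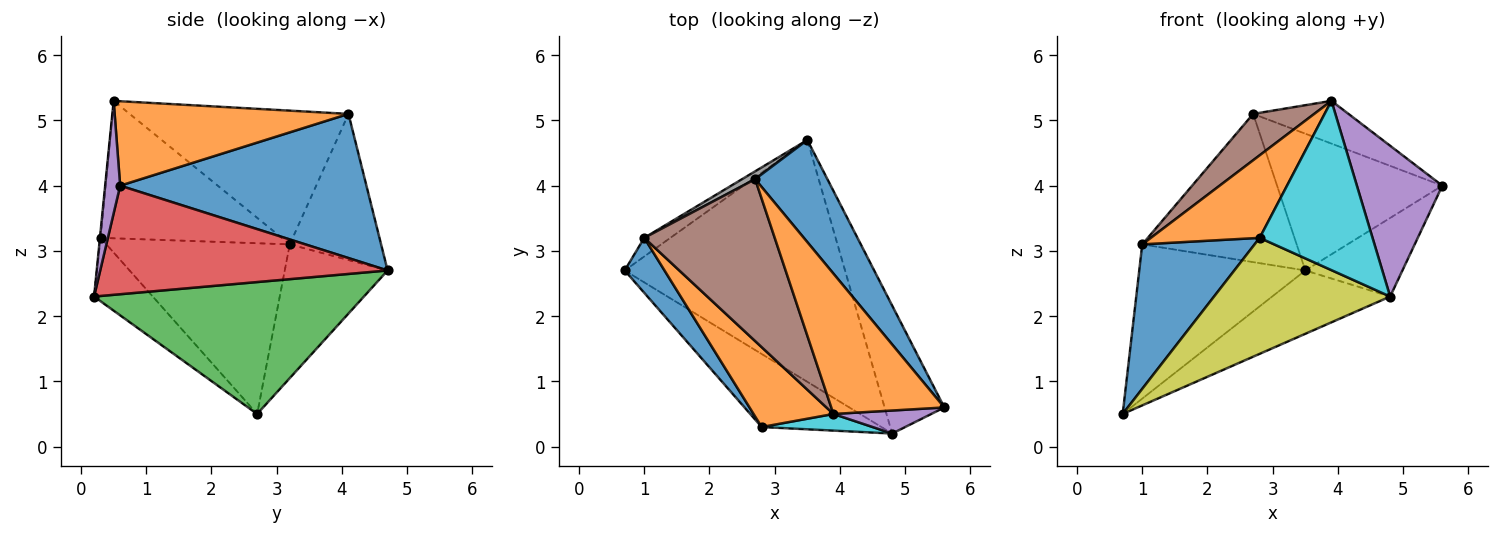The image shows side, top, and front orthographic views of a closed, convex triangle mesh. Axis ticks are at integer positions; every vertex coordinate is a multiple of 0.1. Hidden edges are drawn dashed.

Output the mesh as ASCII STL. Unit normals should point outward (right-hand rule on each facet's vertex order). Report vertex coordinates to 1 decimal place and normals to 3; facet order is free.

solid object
 facet normal 0.767 0.514 0.384
  outer loop
   vertex 2.7 4.1 5.1
   vertex 5.6 0.6 4.0
   vertex 3.5 4.7 2.7
  endloop
 endfacet
 facet normal 0.581 0.237 0.778
  outer loop
   vertex 2.7 4.1 5.1
   vertex 3.9 0.5 5.3
   vertex 5.6 0.6 4.0
  endloop
 endfacet
 facet normal 0.501 0.219 -0.837
  outer loop
   vertex 4.8 0.2 2.3
   vertex 0.7 2.7 0.5
   vertex 3.5 4.7 2.7
  endloop
 endfacet
 facet normal 0.840 0.284 -0.462
  outer loop
   vertex 4.8 0.2 2.3
   vertex 3.5 4.7 2.7
   vertex 5.6 0.6 4.0
  endloop
 endfacet
 facet normal 0.171 -0.974 0.149
  outer loop
   vertex 4.8 0.2 2.3
   vertex 5.6 0.6 4.0
   vertex 3.9 0.5 5.3
  endloop
 endfacet
 facet normal -0.702 -0.196 0.685
  outer loop
   vertex 1.0 3.2 3.1
   vertex 3.9 0.5 5.3
   vertex 2.7 4.1 5.1
  endloop
 endfacet
 facet normal -0.524 0.846 -0.102
  outer loop
   vertex 1.0 3.2 3.1
   vertex 3.5 4.7 2.7
   vertex 0.7 2.7 0.5
  endloop
 endfacet
 facet normal -0.509 0.860 0.045
  outer loop
   vertex 1.0 3.2 3.1
   vertex 2.7 4.1 5.1
   vertex 3.5 4.7 2.7
  endloop
 endfacet
 facet normal -0.271 -0.814 -0.513
  outer loop
   vertex 2.8 0.3 3.2
   vertex 0.7 2.7 0.5
   vertex 4.8 0.2 2.3
  endloop
 endfacet
 facet normal -0.006 -0.995 0.098
  outer loop
   vertex 2.8 0.3 3.2
   vertex 4.8 0.2 2.3
   vertex 3.9 0.5 5.3
  endloop
 endfacet
 facet normal -0.836 -0.512 0.195
  outer loop
   vertex 2.8 0.3 3.2
   vertex 1.0 3.2 3.1
   vertex 0.7 2.7 0.5
  endloop
 endfacet
 facet normal -0.767 -0.461 0.446
  outer loop
   vertex 2.8 0.3 3.2
   vertex 3.9 0.5 5.3
   vertex 1.0 3.2 3.1
  endloop
 endfacet
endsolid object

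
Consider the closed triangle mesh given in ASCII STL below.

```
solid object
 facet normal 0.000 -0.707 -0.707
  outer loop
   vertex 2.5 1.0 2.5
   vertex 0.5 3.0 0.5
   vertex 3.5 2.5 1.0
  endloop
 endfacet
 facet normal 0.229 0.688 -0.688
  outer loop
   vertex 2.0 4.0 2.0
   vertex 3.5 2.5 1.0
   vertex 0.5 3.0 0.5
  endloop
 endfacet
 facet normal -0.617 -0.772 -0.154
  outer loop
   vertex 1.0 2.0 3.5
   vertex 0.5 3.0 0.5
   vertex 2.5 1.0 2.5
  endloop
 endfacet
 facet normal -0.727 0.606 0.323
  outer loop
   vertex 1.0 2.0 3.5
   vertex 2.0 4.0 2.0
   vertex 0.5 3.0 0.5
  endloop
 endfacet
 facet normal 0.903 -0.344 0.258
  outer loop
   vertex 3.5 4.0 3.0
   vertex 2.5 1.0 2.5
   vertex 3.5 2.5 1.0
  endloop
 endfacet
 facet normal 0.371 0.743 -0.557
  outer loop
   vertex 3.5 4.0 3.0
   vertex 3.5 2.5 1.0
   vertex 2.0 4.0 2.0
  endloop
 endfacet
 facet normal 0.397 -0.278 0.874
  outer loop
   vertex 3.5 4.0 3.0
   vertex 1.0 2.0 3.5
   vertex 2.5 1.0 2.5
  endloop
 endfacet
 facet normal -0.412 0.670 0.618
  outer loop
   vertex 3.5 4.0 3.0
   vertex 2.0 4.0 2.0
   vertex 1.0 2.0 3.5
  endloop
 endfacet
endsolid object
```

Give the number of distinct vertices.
6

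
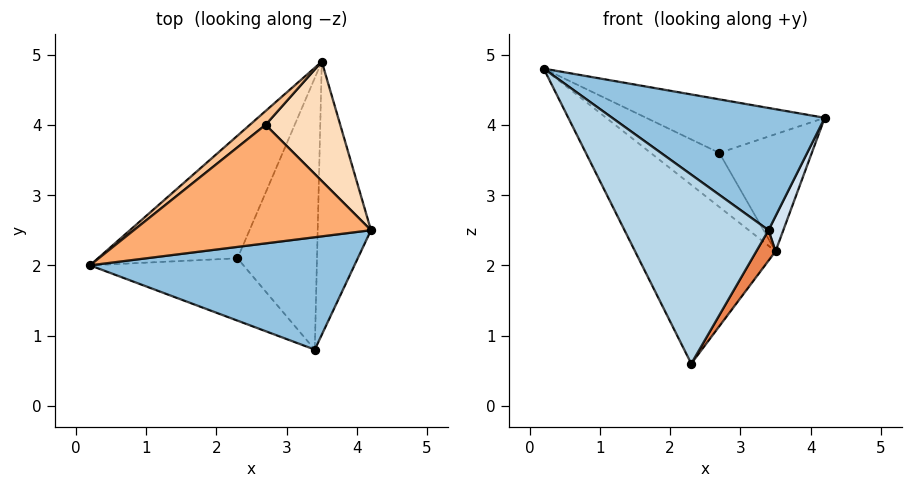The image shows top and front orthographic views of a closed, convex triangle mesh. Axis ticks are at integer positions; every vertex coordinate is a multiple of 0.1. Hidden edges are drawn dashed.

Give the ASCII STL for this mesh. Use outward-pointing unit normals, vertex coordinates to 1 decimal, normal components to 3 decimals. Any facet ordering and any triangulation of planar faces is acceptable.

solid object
 facet normal -0.760 0.536 -0.367
  outer loop
   vertex 2.3 2.1 0.6
   vertex 0.2 2.0 4.8
   vertex 3.5 4.9 2.2
  endloop
 endfacet
 facet normal 0.206 -0.720 0.662
  outer loop
   vertex 3.4 0.8 2.5
   vertex 4.2 2.5 4.1
   vertex 0.2 2.0 4.8
  endloop
 endfacet
 facet normal -0.503 -0.821 -0.271
  outer loop
   vertex 3.4 0.8 2.5
   vertex 0.2 2.0 4.8
   vertex 2.3 2.1 0.6
  endloop
 endfacet
 facet normal 0.914 -0.052 -0.402
  outer loop
   vertex 3.4 0.8 2.5
   vertex 3.5 4.9 2.2
   vertex 4.2 2.5 4.1
  endloop
 endfacet
 facet normal 0.846 -0.059 -0.530
  outer loop
   vertex 3.4 0.8 2.5
   vertex 2.3 2.1 0.6
   vertex 3.5 4.9 2.2
  endloop
 endfacet
 facet normal 0.107 0.409 0.906
  outer loop
   vertex 2.7 4.0 3.6
   vertex 0.2 2.0 4.8
   vertex 4.2 2.5 4.1
  endloop
 endfacet
 facet normal -0.549 0.810 0.207
  outer loop
   vertex 2.7 4.0 3.6
   vertex 3.5 4.9 2.2
   vertex 0.2 2.0 4.8
  endloop
 endfacet
 facet normal 0.419 0.636 0.648
  outer loop
   vertex 2.7 4.0 3.6
   vertex 4.2 2.5 4.1
   vertex 3.5 4.9 2.2
  endloop
 endfacet
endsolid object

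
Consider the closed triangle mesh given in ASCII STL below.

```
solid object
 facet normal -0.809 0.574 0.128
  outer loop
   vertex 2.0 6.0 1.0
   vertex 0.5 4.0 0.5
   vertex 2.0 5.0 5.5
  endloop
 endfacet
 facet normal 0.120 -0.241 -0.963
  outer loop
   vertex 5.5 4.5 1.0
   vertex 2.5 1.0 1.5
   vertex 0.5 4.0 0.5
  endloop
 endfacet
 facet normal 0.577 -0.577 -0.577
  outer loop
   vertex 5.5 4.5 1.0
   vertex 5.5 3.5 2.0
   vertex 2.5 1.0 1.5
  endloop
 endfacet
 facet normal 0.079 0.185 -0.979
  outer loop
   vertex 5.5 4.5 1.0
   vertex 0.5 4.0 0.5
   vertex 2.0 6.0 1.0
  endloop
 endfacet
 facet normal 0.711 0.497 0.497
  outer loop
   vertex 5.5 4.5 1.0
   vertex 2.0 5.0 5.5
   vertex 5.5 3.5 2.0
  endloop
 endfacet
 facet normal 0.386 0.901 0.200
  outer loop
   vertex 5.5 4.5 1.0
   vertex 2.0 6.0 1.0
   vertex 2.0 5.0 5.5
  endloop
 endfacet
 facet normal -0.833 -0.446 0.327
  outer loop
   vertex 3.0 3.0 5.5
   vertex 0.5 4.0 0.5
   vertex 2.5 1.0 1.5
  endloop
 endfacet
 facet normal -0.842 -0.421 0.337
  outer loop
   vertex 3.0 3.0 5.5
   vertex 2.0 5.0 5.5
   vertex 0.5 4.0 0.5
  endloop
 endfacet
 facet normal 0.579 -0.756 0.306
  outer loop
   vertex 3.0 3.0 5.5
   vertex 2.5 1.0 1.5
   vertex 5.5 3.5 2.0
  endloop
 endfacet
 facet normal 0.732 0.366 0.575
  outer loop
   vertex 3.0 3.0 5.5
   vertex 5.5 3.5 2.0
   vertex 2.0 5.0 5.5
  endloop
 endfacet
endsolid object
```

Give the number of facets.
10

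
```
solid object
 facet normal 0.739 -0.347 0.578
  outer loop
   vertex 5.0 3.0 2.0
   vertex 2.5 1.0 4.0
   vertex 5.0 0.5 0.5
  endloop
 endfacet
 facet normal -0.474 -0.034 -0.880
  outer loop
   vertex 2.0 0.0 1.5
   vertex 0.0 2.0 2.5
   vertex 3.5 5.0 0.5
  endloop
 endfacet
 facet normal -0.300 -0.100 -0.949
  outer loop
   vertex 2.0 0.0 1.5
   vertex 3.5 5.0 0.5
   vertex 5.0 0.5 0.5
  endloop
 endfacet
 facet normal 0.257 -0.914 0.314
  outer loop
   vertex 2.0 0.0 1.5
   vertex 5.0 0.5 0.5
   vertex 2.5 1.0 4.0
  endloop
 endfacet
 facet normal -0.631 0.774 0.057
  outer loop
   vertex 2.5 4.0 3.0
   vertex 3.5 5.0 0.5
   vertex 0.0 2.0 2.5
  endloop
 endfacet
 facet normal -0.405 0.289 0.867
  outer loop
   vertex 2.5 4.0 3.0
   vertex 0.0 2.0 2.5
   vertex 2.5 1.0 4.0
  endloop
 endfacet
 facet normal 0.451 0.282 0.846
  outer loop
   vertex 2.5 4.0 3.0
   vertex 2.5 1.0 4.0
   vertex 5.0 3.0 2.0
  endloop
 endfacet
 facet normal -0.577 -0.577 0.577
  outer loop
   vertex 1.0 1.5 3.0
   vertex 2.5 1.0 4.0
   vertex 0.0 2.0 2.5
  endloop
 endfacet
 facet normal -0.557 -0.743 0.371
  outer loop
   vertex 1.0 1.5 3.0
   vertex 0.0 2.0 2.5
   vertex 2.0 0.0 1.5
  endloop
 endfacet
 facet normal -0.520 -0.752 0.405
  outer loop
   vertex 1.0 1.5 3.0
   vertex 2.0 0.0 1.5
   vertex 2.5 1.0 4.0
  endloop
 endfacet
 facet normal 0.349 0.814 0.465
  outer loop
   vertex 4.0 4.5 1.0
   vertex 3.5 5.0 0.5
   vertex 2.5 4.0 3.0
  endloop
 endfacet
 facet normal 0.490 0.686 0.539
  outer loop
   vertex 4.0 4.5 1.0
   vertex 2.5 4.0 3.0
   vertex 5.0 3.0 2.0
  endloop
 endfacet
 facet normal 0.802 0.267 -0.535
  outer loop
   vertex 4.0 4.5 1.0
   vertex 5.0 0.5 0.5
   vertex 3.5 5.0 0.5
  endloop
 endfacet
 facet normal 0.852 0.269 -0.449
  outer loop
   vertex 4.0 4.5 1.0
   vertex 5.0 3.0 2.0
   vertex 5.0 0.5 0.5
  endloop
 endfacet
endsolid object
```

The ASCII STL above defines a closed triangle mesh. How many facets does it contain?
14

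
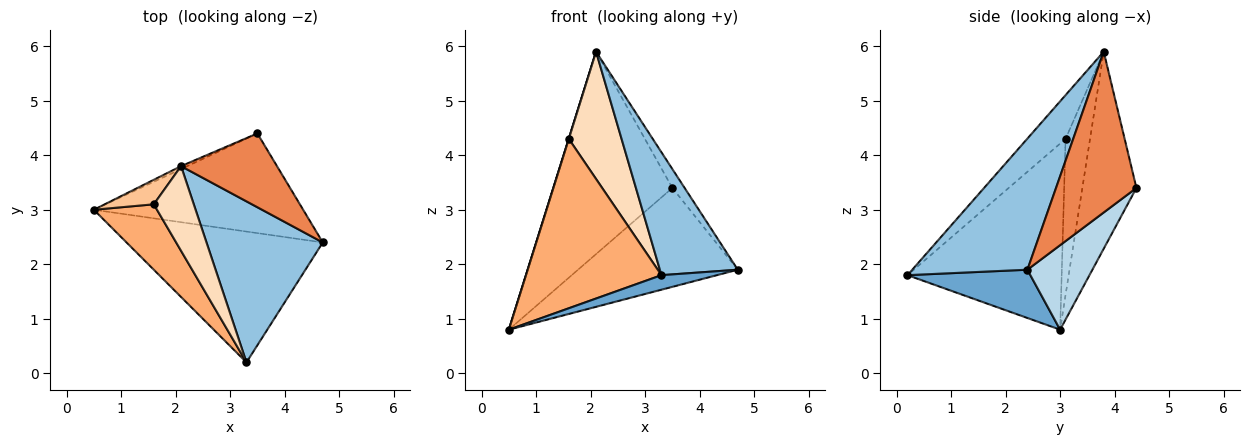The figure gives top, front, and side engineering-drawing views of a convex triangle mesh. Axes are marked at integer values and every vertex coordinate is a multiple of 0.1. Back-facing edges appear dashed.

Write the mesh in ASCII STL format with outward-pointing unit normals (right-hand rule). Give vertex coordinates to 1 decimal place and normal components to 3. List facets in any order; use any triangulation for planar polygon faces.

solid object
 facet normal 0.238 -0.107 -0.965
  outer loop
   vertex 3.3 0.2 1.8
   vertex 0.5 3.0 0.8
   vertex 4.7 2.4 1.9
  endloop
 endfacet
 facet normal 0.668 -0.452 0.592
  outer loop
   vertex 2.1 3.8 5.9
   vertex 3.3 0.2 1.8
   vertex 4.7 2.4 1.9
  endloop
 endfacet
 facet normal 0.275 0.677 -0.682
  outer loop
   vertex 3.5 4.4 3.4
   vertex 4.7 2.4 1.9
   vertex 0.5 3.0 0.8
  endloop
 endfacet
 facet normal -0.414 0.910 -0.013
  outer loop
   vertex 3.5 4.4 3.4
   vertex 0.5 3.0 0.8
   vertex 2.1 3.8 5.9
  endloop
 endfacet
 facet normal 0.851 0.130 0.508
  outer loop
   vertex 3.5 4.4 3.4
   vertex 2.1 3.8 5.9
   vertex 4.7 2.4 1.9
  endloop
 endfacet
 facet normal -0.728 -0.640 0.247
  outer loop
   vertex 1.6 3.1 4.3
   vertex 0.5 3.0 0.8
   vertex 3.3 0.2 1.8
  endloop
 endfacet
 facet normal -0.954 -0.004 0.300
  outer loop
   vertex 1.6 3.1 4.3
   vertex 2.1 3.8 5.9
   vertex 0.5 3.0 0.8
  endloop
 endfacet
 facet normal -0.518 -0.712 0.474
  outer loop
   vertex 1.6 3.1 4.3
   vertex 3.3 0.2 1.8
   vertex 2.1 3.8 5.9
  endloop
 endfacet
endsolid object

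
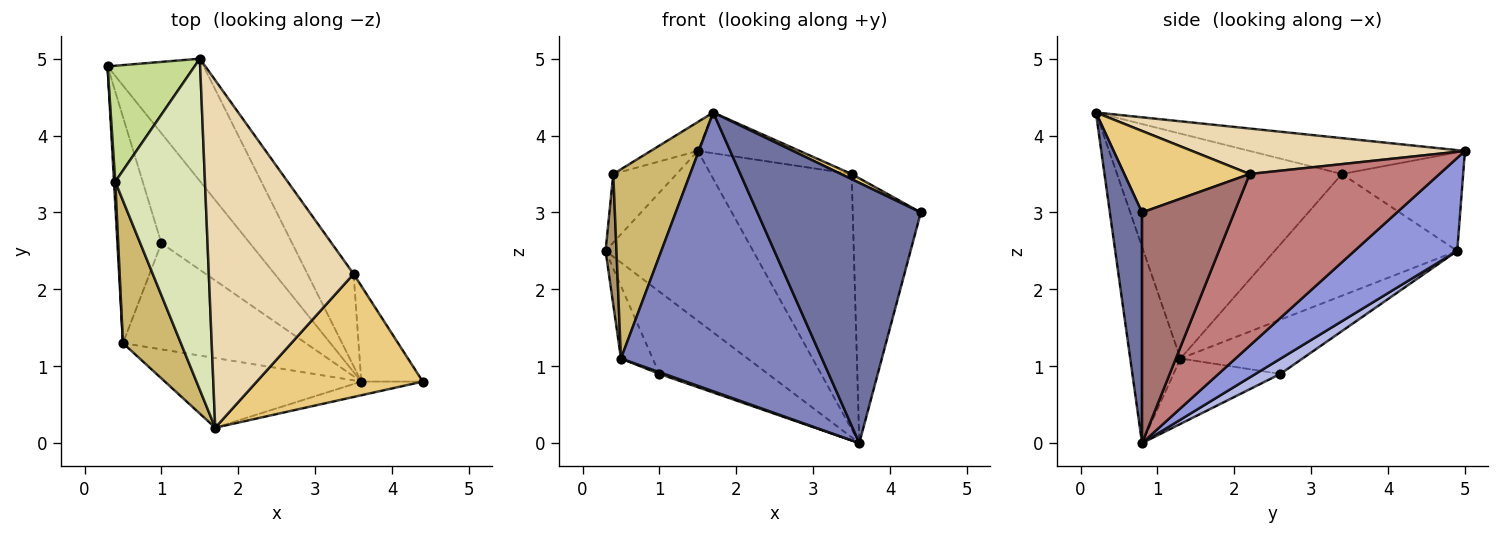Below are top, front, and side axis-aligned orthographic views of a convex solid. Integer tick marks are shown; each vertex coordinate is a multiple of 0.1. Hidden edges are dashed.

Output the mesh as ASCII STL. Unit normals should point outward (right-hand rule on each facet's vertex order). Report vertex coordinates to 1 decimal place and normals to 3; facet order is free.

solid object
 facet normal 0.193 -0.980 -0.051
  outer loop
   vertex 3.6 0.8 0.0
   vertex 4.4 0.8 3.0
   vertex 1.7 0.2 4.3
  endloop
 endfacet
 facet normal -0.236 -0.943 -0.236
  outer loop
   vertex 0.5 1.3 1.1
   vertex 3.6 0.8 0.0
   vertex 1.7 0.2 4.3
  endloop
 endfacet
 facet normal 0.492 0.706 -0.509
  outer loop
   vertex 1.5 5.0 3.8
   vertex 3.6 0.8 0.0
   vertex 0.3 4.9 2.5
  endloop
 endfacet
 facet normal 0.136 0.593 -0.793
  outer loop
   vertex 1.0 2.6 0.9
   vertex 0.3 4.9 2.5
   vertex 3.6 0.8 0.0
  endloop
 endfacet
 facet normal -0.761 0.198 -0.617
  outer loop
   vertex 1.0 2.6 0.9
   vertex 0.5 1.3 1.1
   vertex 0.3 4.9 2.5
  endloop
 endfacet
 facet normal -0.337 -0.015 -0.942
  outer loop
   vertex 1.0 2.6 0.9
   vertex 3.6 0.8 0.0
   vertex 0.5 1.3 1.1
  endloop
 endfacet
 facet normal -0.698 0.364 0.616
  outer loop
   vertex 0.4 3.4 3.5
   vertex 1.5 5.0 3.8
   vertex 0.3 4.9 2.5
  endloop
 endfacet
 facet normal -0.370 0.081 0.925
  outer loop
   vertex 0.4 3.4 3.5
   vertex 1.7 0.2 4.3
   vertex 1.5 5.0 3.8
  endloop
 endfacet
 facet normal -0.998 -0.060 0.011
  outer loop
   vertex 0.4 3.4 3.5
   vertex 0.3 4.9 2.5
   vertex 0.5 1.3 1.1
  endloop
 endfacet
 facet normal -0.919 -0.314 0.237
  outer loop
   vertex 0.4 3.4 3.5
   vertex 0.5 1.3 1.1
   vertex 1.7 0.2 4.3
  endloop
 endfacet
 facet normal 0.440 -0.037 0.897
  outer loop
   vertex 3.5 2.2 3.5
   vertex 1.7 0.2 4.3
   vertex 4.4 0.8 3.0
  endloop
 endfacet
 facet normal 0.298 0.111 0.948
  outer loop
   vertex 3.5 2.2 3.5
   vertex 1.5 5.0 3.8
   vertex 1.7 0.2 4.3
  endloop
 endfacet
 facet normal 0.787 0.581 -0.210
  outer loop
   vertex 3.5 2.2 3.5
   vertex 4.4 0.8 3.0
   vertex 3.6 0.8 0.0
  endloop
 endfacet
 facet normal 0.785 0.583 -0.211
  outer loop
   vertex 3.5 2.2 3.5
   vertex 3.6 0.8 0.0
   vertex 1.5 5.0 3.8
  endloop
 endfacet
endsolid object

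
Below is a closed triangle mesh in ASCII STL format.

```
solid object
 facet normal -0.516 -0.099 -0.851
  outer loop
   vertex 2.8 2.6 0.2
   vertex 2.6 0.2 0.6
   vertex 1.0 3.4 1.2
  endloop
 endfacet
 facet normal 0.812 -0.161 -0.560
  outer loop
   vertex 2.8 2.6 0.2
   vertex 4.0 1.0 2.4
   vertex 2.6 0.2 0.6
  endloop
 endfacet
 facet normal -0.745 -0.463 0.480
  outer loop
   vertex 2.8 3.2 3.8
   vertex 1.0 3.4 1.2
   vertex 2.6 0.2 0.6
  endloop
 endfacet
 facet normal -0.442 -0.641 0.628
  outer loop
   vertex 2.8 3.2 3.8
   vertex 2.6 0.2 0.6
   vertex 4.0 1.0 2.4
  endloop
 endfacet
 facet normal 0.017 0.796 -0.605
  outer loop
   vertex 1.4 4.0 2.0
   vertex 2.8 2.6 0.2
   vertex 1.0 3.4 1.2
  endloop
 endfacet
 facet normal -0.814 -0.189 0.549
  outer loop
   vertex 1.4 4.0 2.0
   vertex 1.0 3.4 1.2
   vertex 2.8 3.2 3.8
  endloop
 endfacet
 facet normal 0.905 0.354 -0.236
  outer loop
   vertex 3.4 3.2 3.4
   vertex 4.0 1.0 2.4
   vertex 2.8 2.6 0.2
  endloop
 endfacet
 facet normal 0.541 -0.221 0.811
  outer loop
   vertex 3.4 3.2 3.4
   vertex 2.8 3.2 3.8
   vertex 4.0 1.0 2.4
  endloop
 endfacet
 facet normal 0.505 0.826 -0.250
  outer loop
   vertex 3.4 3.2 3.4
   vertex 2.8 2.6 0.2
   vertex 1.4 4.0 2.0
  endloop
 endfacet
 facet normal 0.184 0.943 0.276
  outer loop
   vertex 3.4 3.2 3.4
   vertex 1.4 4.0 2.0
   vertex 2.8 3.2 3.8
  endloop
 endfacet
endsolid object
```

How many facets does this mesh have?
10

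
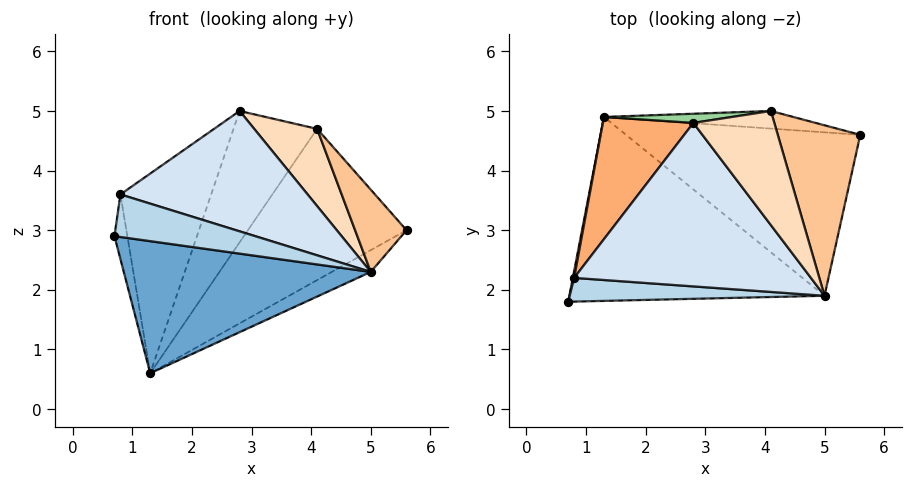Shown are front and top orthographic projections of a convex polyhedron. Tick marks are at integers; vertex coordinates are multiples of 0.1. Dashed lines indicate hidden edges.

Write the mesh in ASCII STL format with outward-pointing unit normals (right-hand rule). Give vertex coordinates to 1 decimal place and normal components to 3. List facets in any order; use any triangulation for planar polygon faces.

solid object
 facet normal -0.099 -0.580 -0.808
  outer loop
   vertex 5.0 1.9 2.3
   vertex 0.7 1.8 2.9
   vertex 1.3 4.9 0.6
  endloop
 endfacet
 facet normal 0.490 0.115 -0.864
  outer loop
   vertex 5.0 1.9 2.3
   vertex 1.3 4.9 0.6
   vertex 5.6 4.6 3.0
  endloop
 endfacet
 facet normal 0.088 -0.870 0.485
  outer loop
   vertex 0.8 2.2 3.6
   vertex 0.7 1.8 2.9
   vertex 5.0 1.9 2.3
  endloop
 endfacet
 facet normal 0.203 -0.581 0.789
  outer loop
   vertex 0.8 2.2 3.6
   vertex 5.0 1.9 2.3
   vertex 2.8 4.8 5.0
  endloop
 endfacet
 facet normal -0.978 0.206 0.022
  outer loop
   vertex 0.8 2.2 3.6
   vertex 1.3 4.9 0.6
   vertex 0.7 1.8 2.9
  endloop
 endfacet
 facet normal -0.828 0.479 0.293
  outer loop
   vertex 0.8 2.2 3.6
   vertex 2.8 4.8 5.0
   vertex 1.3 4.9 0.6
  endloop
 endfacet
 facet normal 0.671 -0.322 0.668
  outer loop
   vertex 4.1 5.0 4.7
   vertex 5.0 1.9 2.3
   vertex 5.6 4.6 3.0
  endloop
 endfacet
 facet normal 0.267 -0.540 0.798
  outer loop
   vertex 4.1 5.0 4.7
   vertex 2.8 4.8 5.0
   vertex 5.0 1.9 2.3
  endloop
 endfacet
 facet normal 0.133 0.985 -0.115
  outer loop
   vertex 4.1 5.0 4.7
   vertex 5.6 4.6 3.0
   vertex 1.3 4.9 0.6
  endloop
 endfacet
 facet normal -0.136 0.988 0.069
  outer loop
   vertex 4.1 5.0 4.7
   vertex 1.3 4.9 0.6
   vertex 2.8 4.8 5.0
  endloop
 endfacet
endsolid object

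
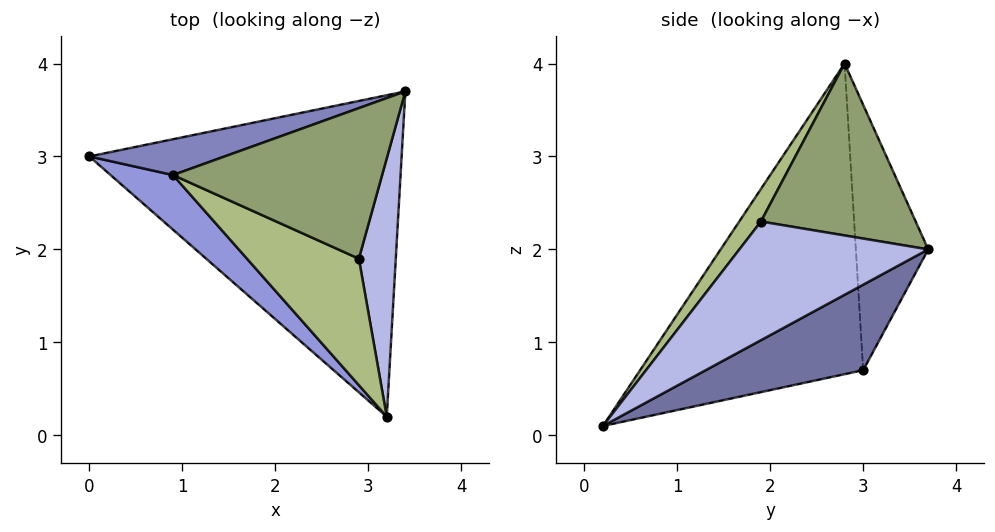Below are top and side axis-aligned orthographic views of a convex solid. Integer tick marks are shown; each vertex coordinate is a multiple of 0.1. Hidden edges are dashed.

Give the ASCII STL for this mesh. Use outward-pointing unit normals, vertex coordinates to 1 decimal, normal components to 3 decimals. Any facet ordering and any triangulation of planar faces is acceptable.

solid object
 facet normal 0.235 0.453 -0.860
  outer loop
   vertex 3.2 0.2 0.1
   vertex 0.0 3.0 0.7
   vertex 3.4 3.7 2.0
  endloop
 endfacet
 facet normal -0.246 0.961 0.125
  outer loop
   vertex 0.9 2.8 4.0
   vertex 3.4 3.7 2.0
   vertex 0.0 3.0 0.7
  endloop
 endfacet
 facet normal -0.639 -0.758 0.128
  outer loop
   vertex 0.9 2.8 4.0
   vertex 0.0 3.0 0.7
   vertex 3.2 0.2 0.1
  endloop
 endfacet
 facet normal 0.933 -0.211 0.290
  outer loop
   vertex 2.9 1.9 2.3
   vertex 3.2 0.2 0.1
   vertex 3.4 3.7 2.0
  endloop
 endfacet
 facet normal 0.634 -0.048 0.772
  outer loop
   vertex 2.9 1.9 2.3
   vertex 3.4 3.7 2.0
   vertex 0.9 2.8 4.0
  endloop
 endfacet
 facet normal 0.179 -0.766 0.617
  outer loop
   vertex 2.9 1.9 2.3
   vertex 0.9 2.8 4.0
   vertex 3.2 0.2 0.1
  endloop
 endfacet
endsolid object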